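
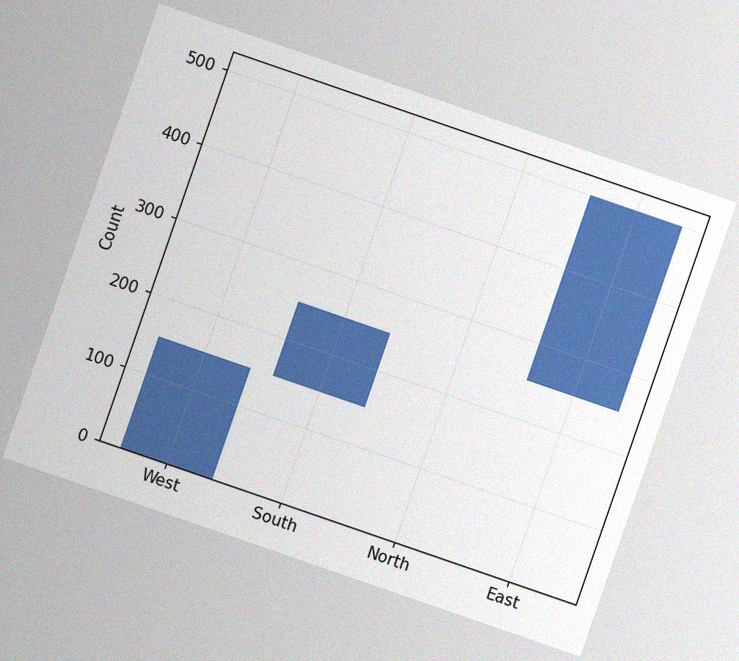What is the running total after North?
The chart is tilted about 19° clockwise, with some photo noise. After North the running total reaches 250.

250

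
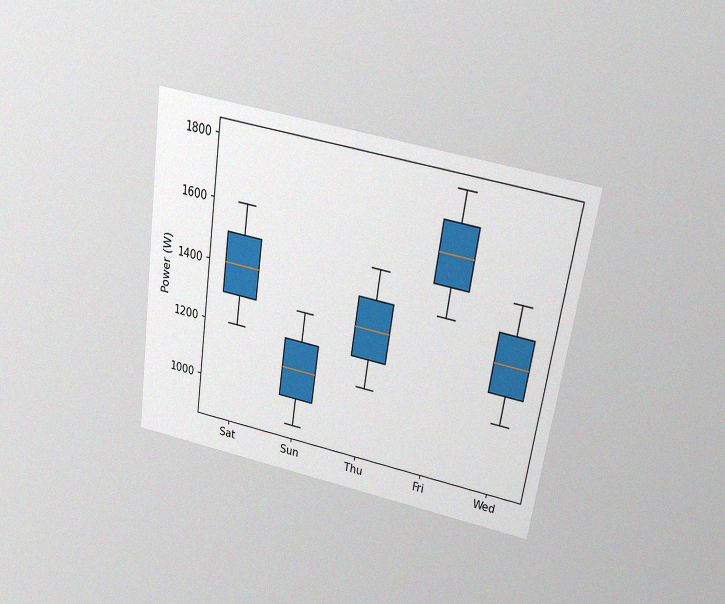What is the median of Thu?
1300W

The chart is tilted about 9° clockwise and viewed slightly from above, with some photo noise. The median line in the Thu box sits at 1300W.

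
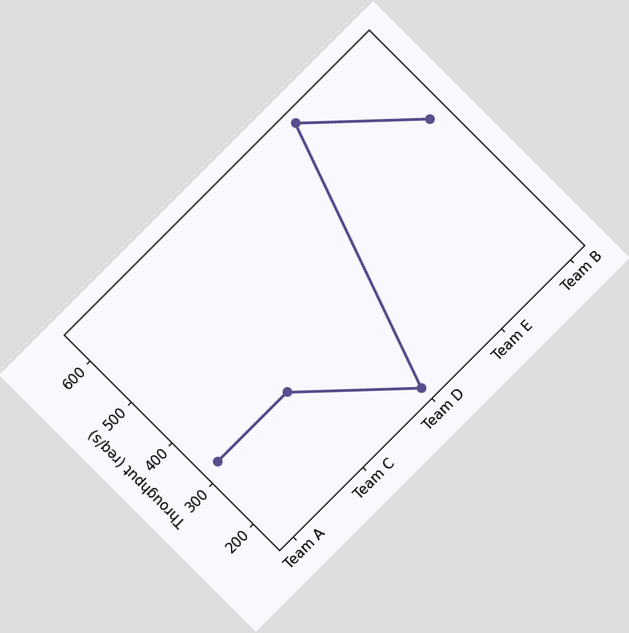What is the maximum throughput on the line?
The chart is tilted about 45° counter-clockwise. The highest point is at Team E, and reading across to the y-axis gives 640req/s.

640req/s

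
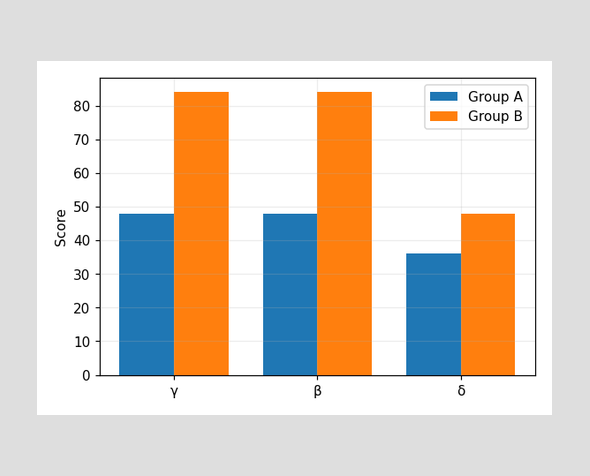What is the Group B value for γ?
84

The Group B bar at γ reaches 84 on the y-axis.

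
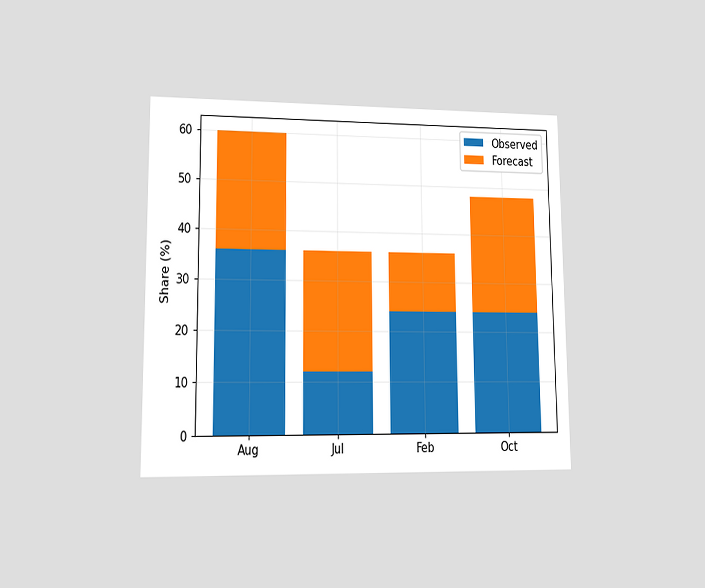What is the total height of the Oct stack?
48%

The chart is viewed at a slight angle. The Oct stack's top reaches 48% on the y-axis.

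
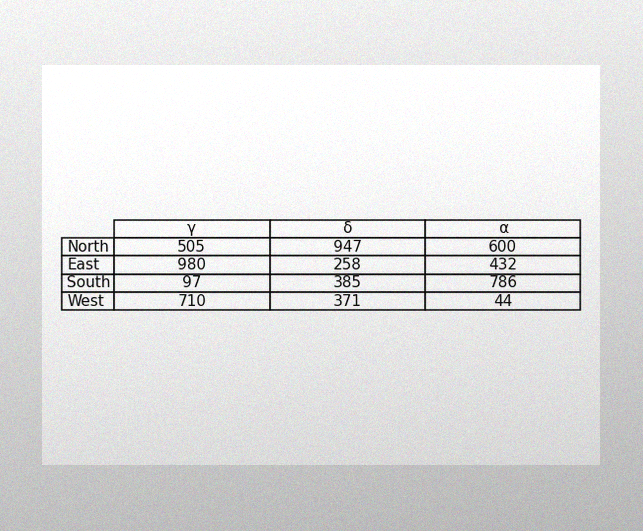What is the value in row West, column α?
The image has some photo noise and uneven lighting. The (West, α) cell reads 44.

44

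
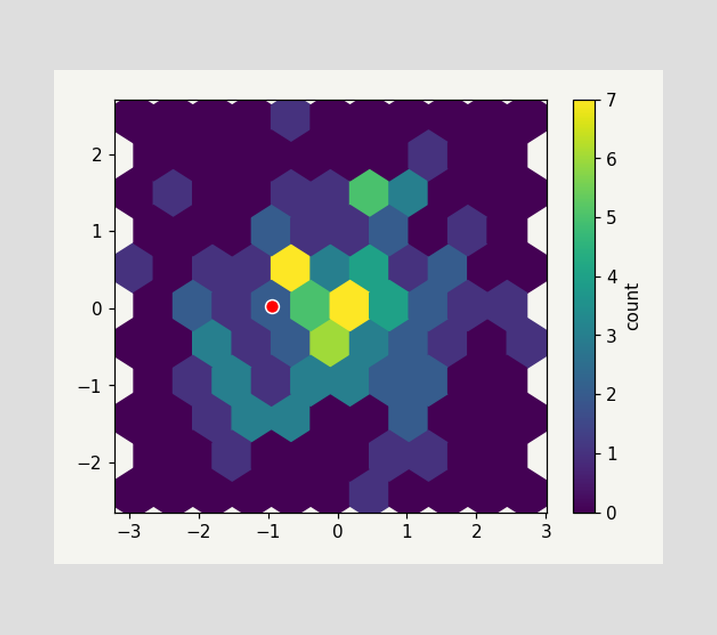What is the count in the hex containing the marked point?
The marked hex reads 2 on the colorbar.

2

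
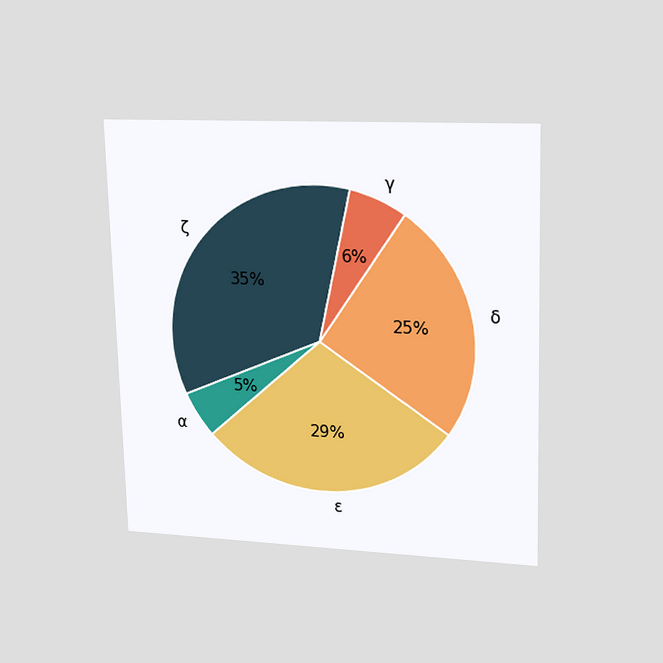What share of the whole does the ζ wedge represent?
The chart is viewed at a slight angle. The ζ slice takes up 35% of the pie.

35%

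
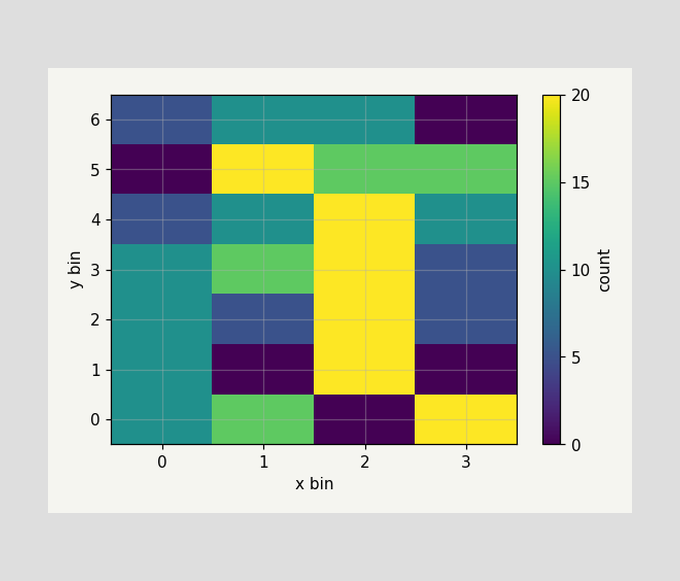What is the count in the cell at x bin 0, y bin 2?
Matching the cell (0, 2) against the colorbar gives 10.

10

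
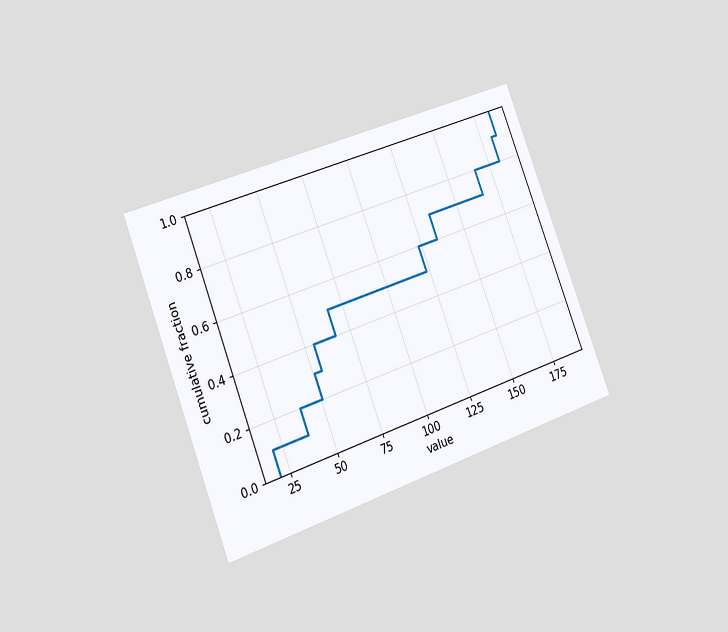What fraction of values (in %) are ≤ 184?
100%

The chart is tilted about 21° counter-clockwise and viewed slightly from the left. At x=184 the ECDF step is at 100%.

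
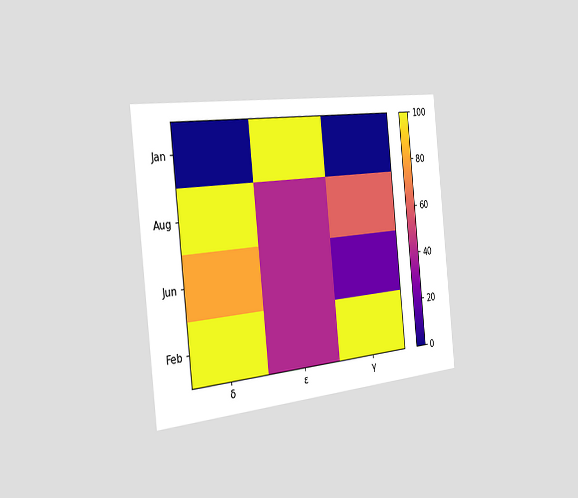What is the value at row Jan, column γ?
The chart is tilted about 6° counter-clockwise and viewed slightly from the left. Matching cell (Jan, γ) against the colorbar gives 0.

0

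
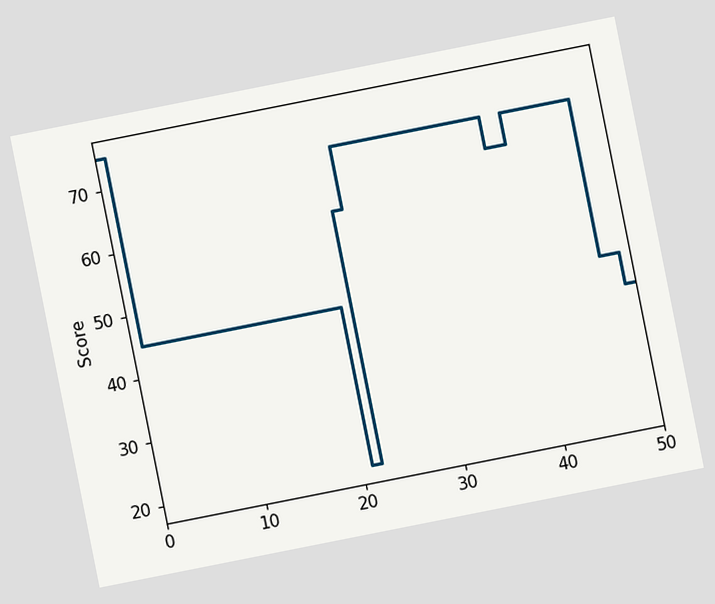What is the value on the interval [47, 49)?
45

The chart is tilted about 11° counter-clockwise. On [47, 49) the step sits at 45.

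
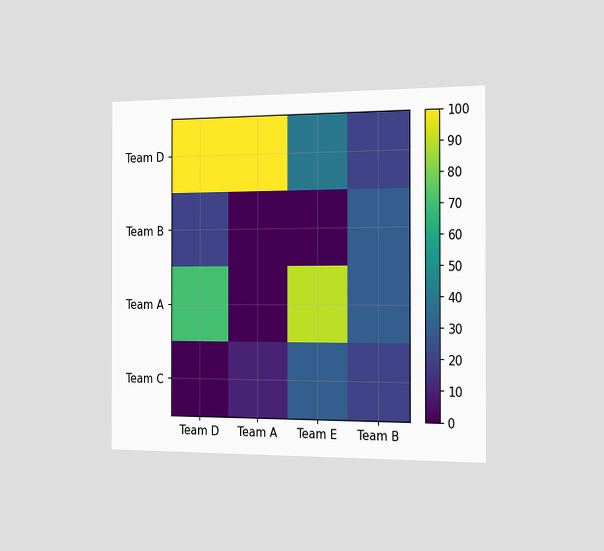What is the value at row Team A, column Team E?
90

The chart is viewed slightly from the right. Matching cell (Team A, Team E) against the colorbar gives 90.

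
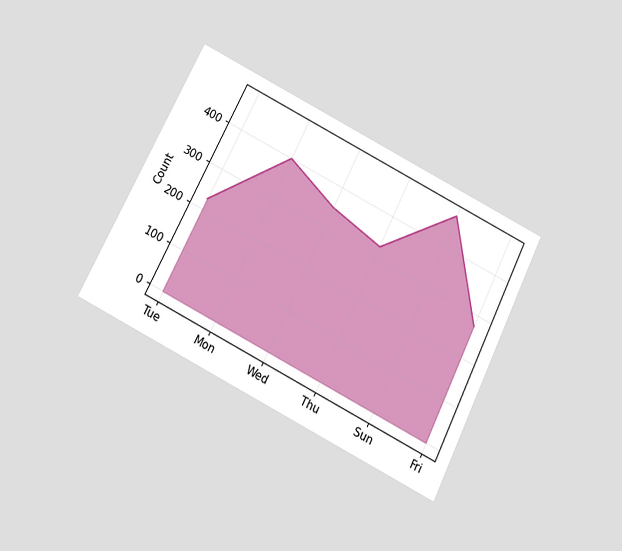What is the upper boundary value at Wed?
350

The chart is tilted about 27° clockwise and viewed slightly from below. At Wed the upper boundary is at 350.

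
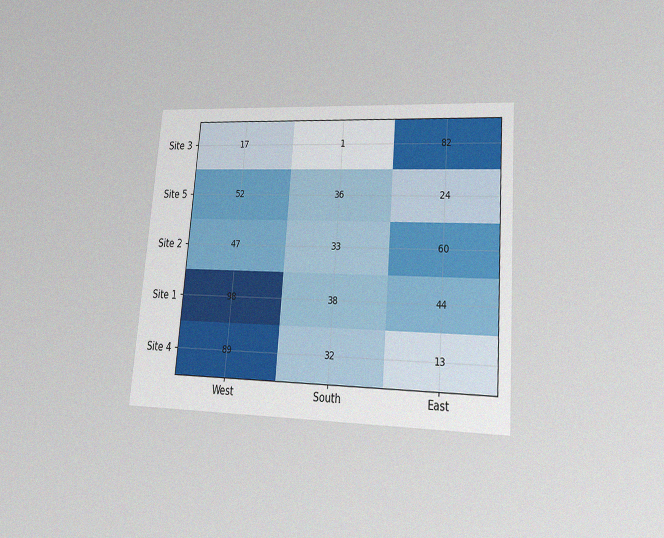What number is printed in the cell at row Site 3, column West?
The chart is tilted about 5° clockwise and viewed at a slight angle, with some photo noise. The (Site 3, West) cell reads 17.

17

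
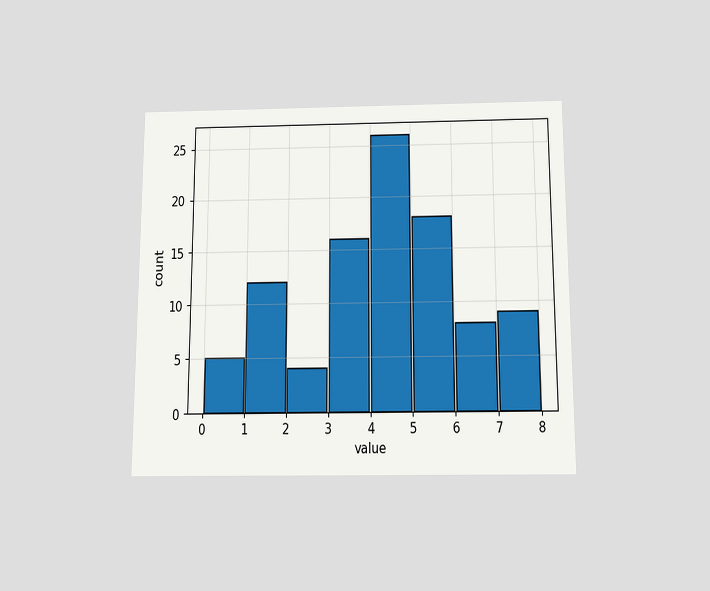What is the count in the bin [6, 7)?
The chart is viewed slightly from below. The [6, 7) bin has height 8.

8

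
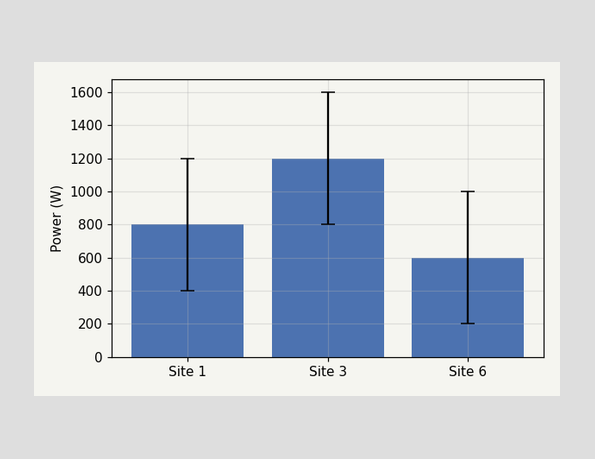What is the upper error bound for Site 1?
1200W

The Site 1 bar's upper whisker reaches 1200W.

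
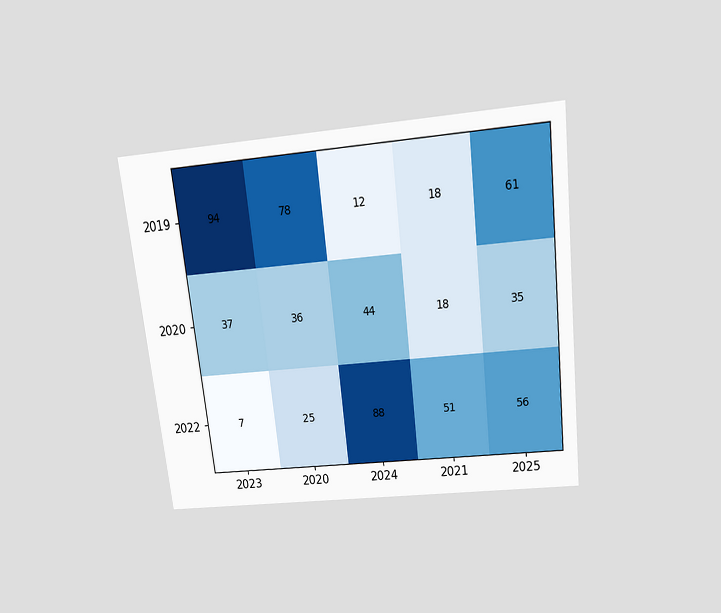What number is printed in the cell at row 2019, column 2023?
The chart is tilted about 7° counter-clockwise and viewed slightly from above. The (2019, 2023) cell reads 94.

94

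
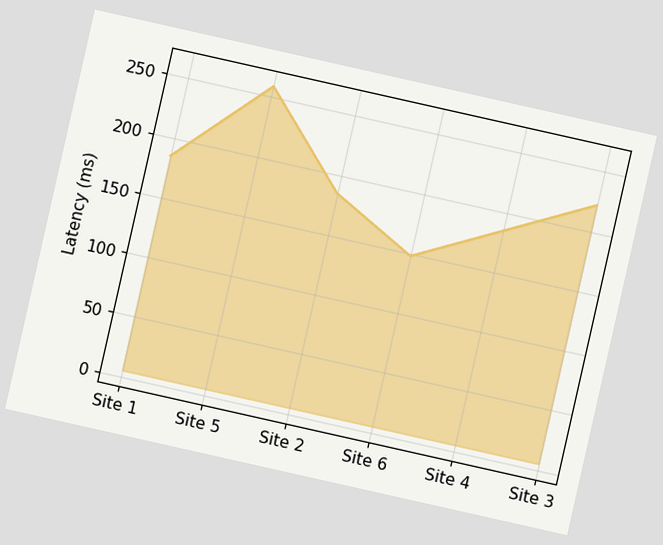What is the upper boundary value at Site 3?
222ms

The chart is tilted about 13° clockwise. At Site 3 the upper boundary is at 222ms.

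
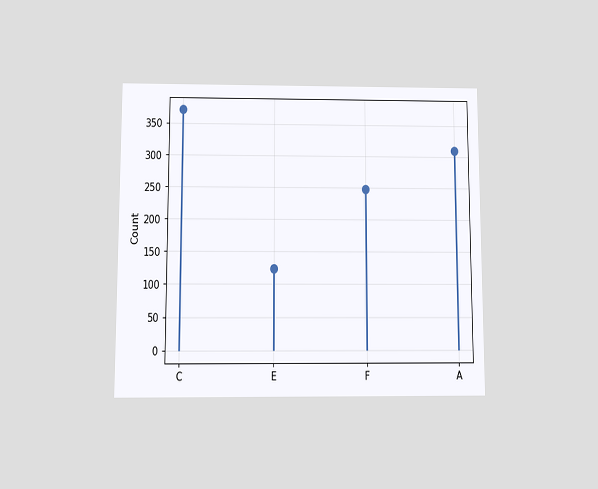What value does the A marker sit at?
The chart is viewed at a slight angle. The A marker sits at 310.

310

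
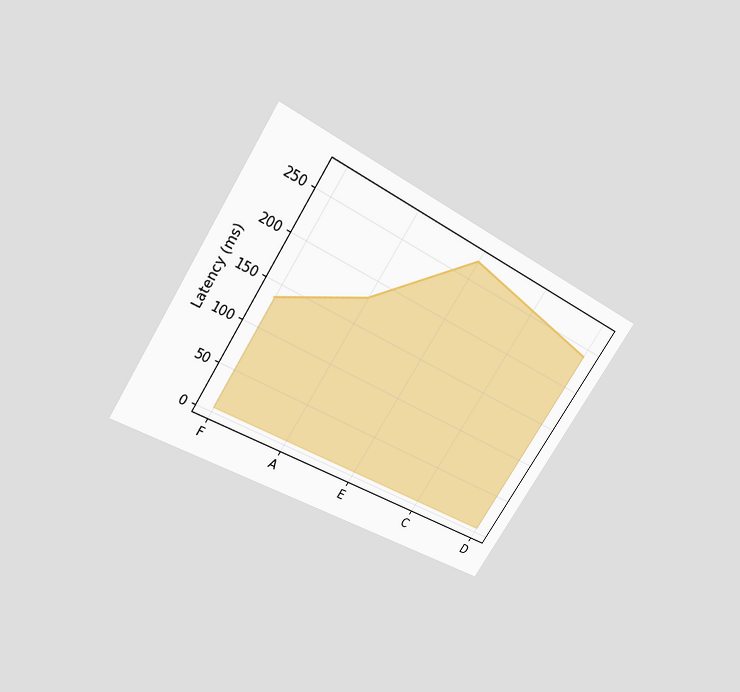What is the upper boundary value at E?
270ms

The chart is tilted about 33° clockwise and viewed slightly from above. At E the upper boundary is at 270ms.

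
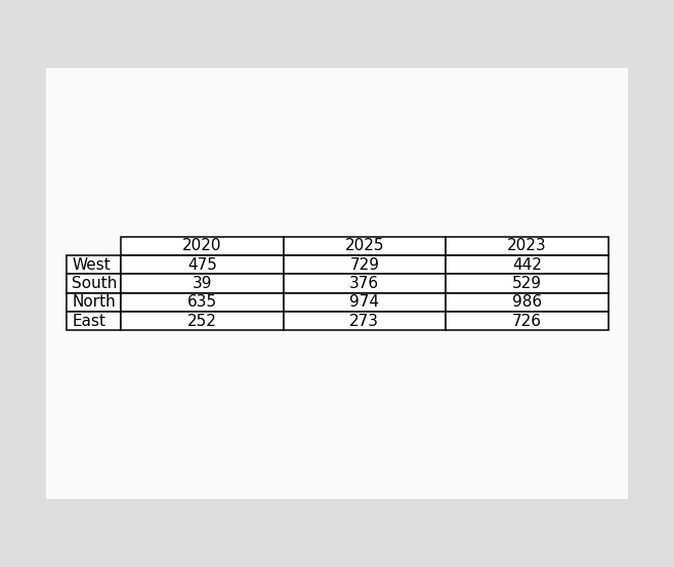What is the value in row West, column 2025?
729

The (West, 2025) cell reads 729.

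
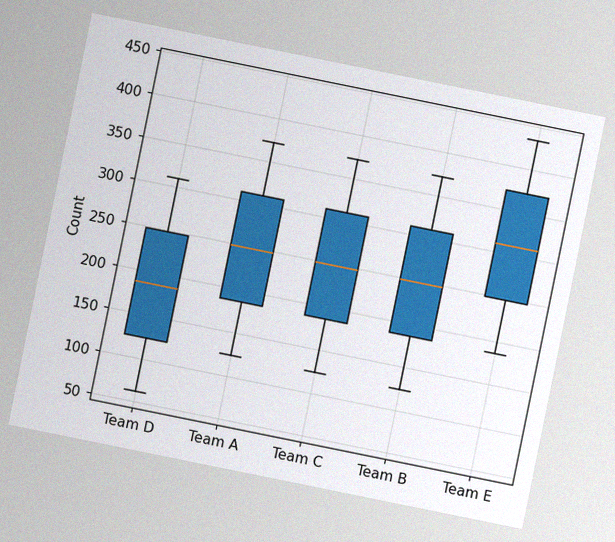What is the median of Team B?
The chart is tilted about 11° clockwise, with some photo noise. The median line in the Team B box sits at 248.

248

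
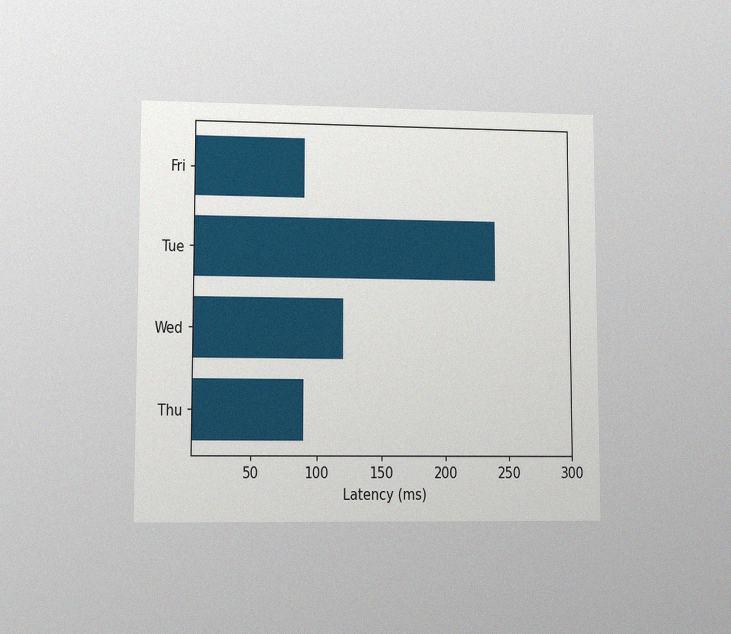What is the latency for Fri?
The chart is viewed at a slight angle, with some photo noise. Reading along the chart's x-axis, the Fri bar reaches 90ms.

90ms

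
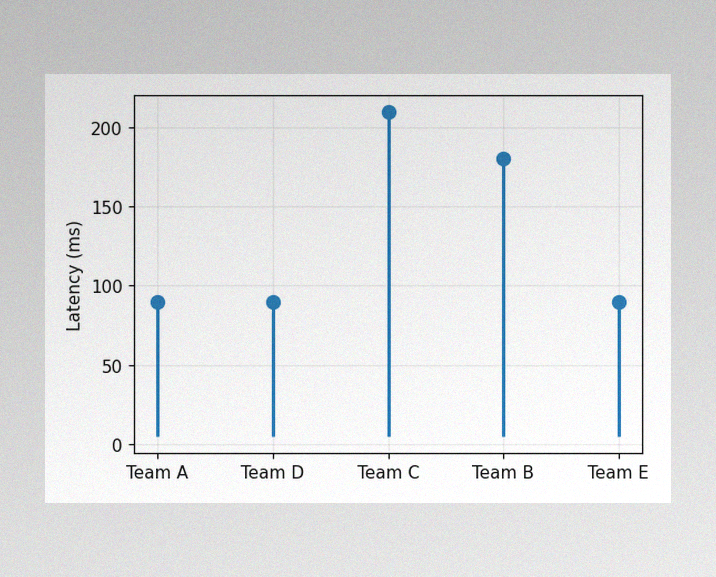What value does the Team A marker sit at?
90ms

The image has some photo noise and uneven lighting. The Team A marker sits at 90ms.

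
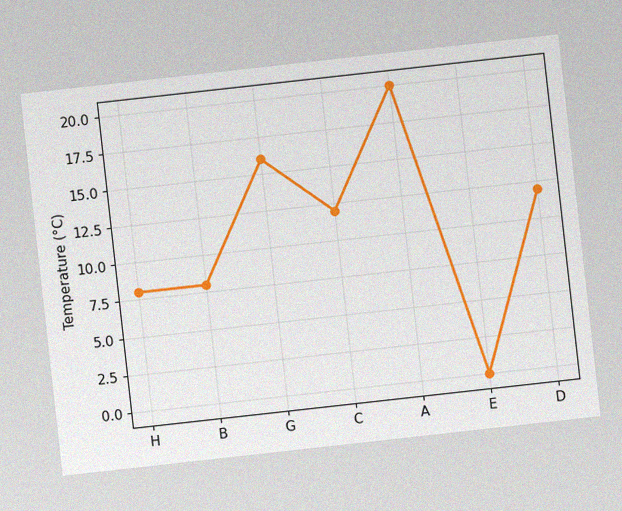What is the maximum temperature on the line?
The chart is tilted about 6° counter-clockwise, with some photo noise. The highest point is at A, and reading across to the y-axis gives 20°C.

20°C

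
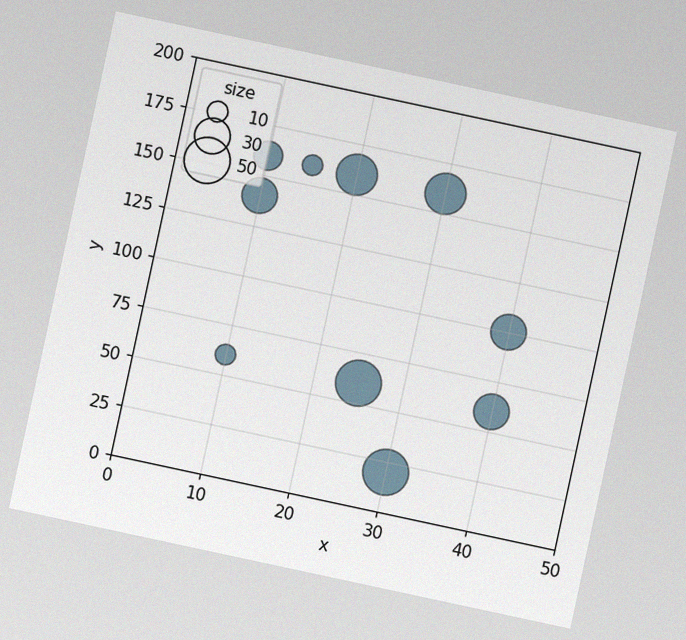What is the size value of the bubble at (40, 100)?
The chart is tilted about 12° clockwise, with some photo noise. Matching the bubble at (40, 100) against the size legend gives 30.

30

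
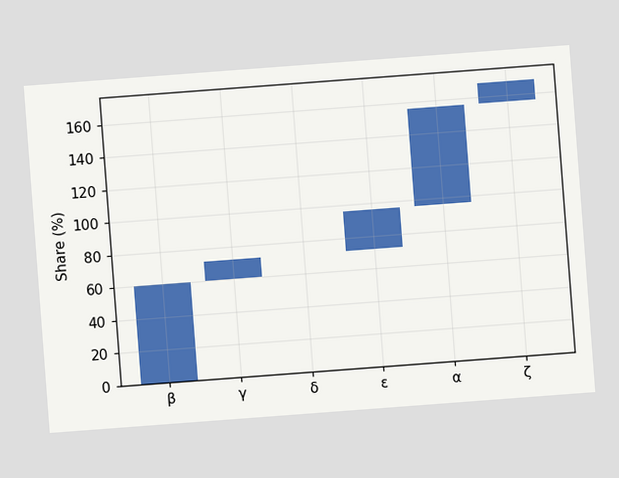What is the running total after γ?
The chart is tilted about 4° counter-clockwise. After γ the running total reaches 72%.

72%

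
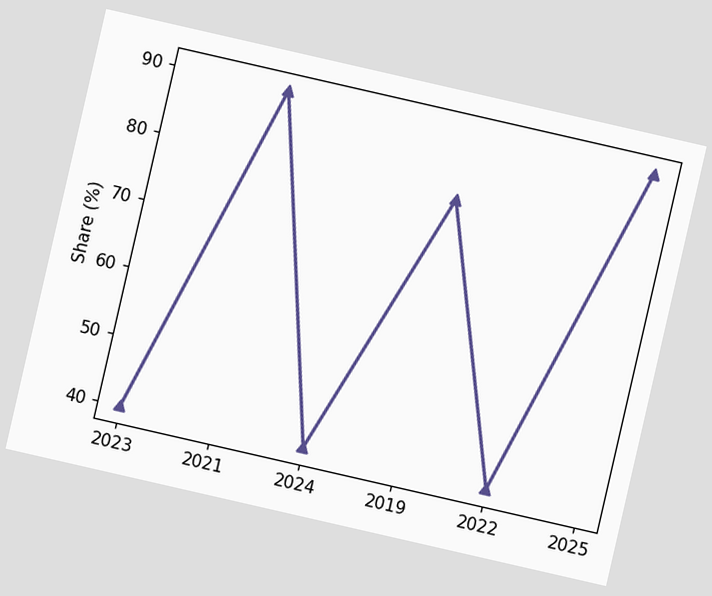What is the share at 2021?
90%

The chart is tilted about 13° clockwise. At 2021, the line is at 90%.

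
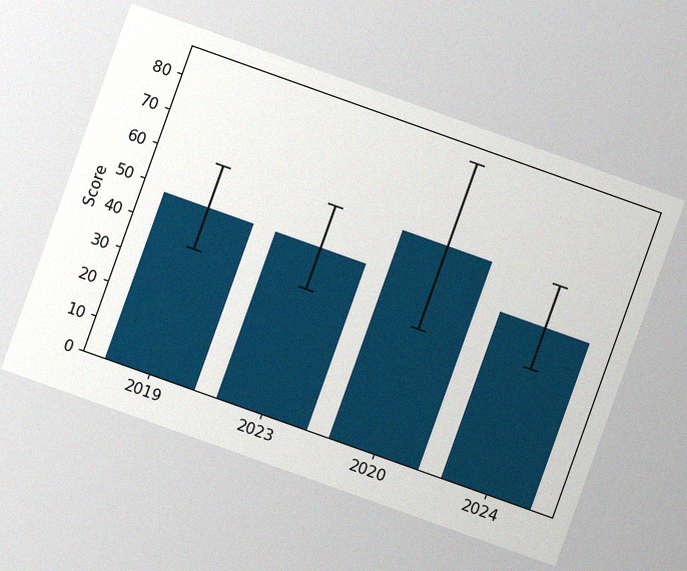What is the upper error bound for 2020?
The chart is tilted about 20° clockwise, with some photo noise. The 2020 bar's upper whisker reaches 84.

84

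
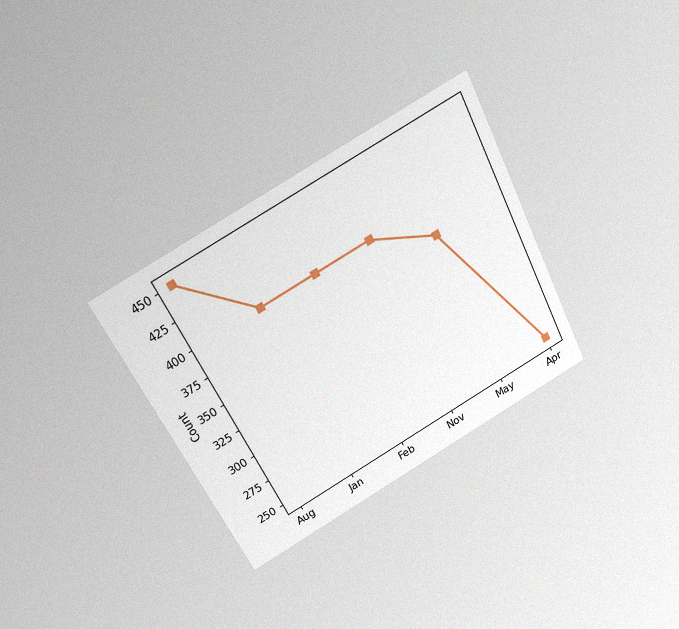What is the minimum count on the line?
250

The chart is tilted about 27° counter-clockwise and viewed slightly from above, with some photo noise. The lowest point is at Apr, and reading across to the y-axis gives 250.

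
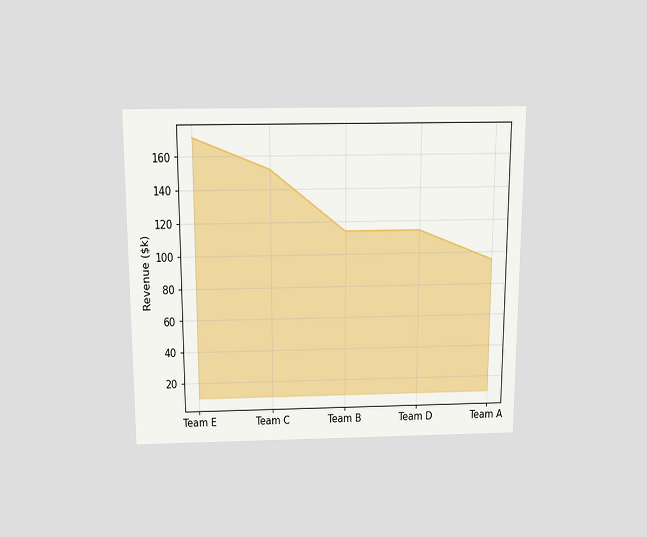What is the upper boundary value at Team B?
The chart is viewed slightly from above. At Team B the upper boundary is at $114k.

$114k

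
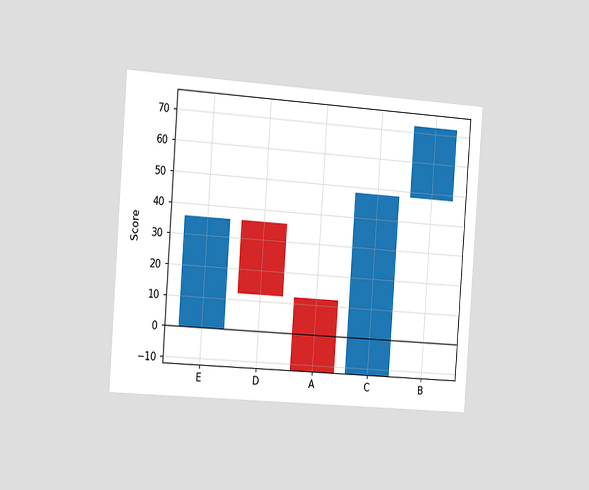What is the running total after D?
12

The chart is tilted about 4° clockwise and viewed slightly from the left. After D the running total reaches 12.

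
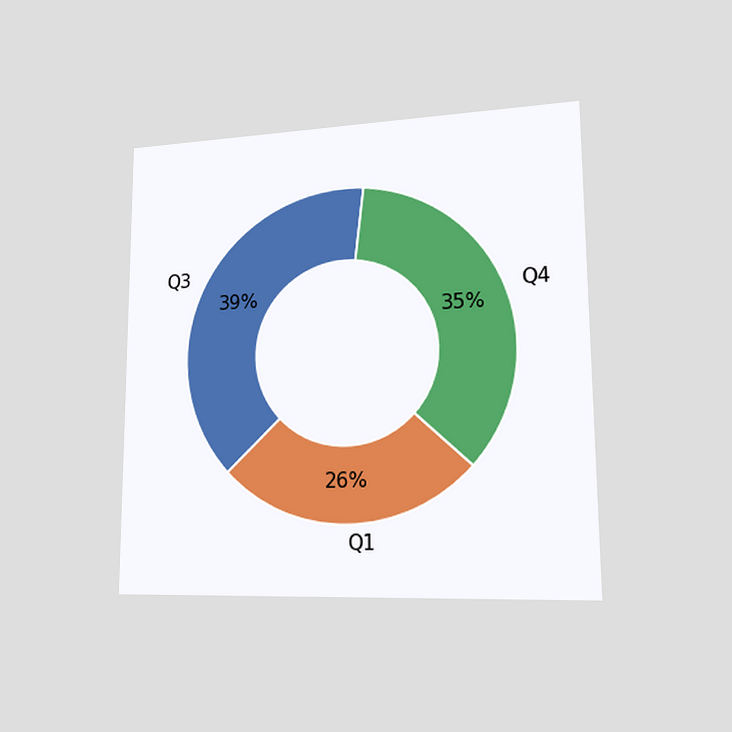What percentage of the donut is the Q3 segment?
The chart is viewed slightly from the right. The Q3 segment takes up 39% of the ring.

39%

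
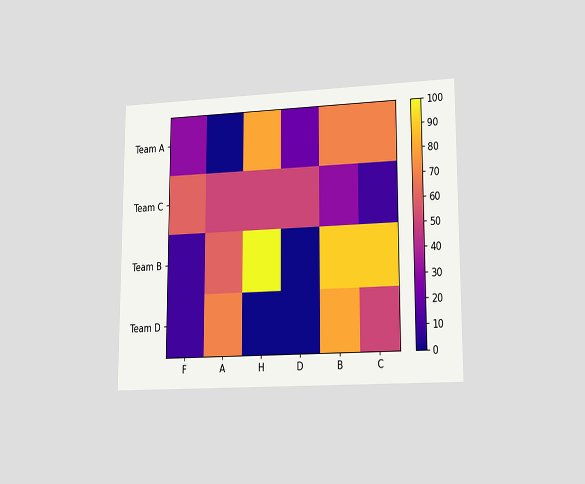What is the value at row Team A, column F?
30

The chart is viewed at a slight angle. Matching cell (Team A, F) against the colorbar gives 30.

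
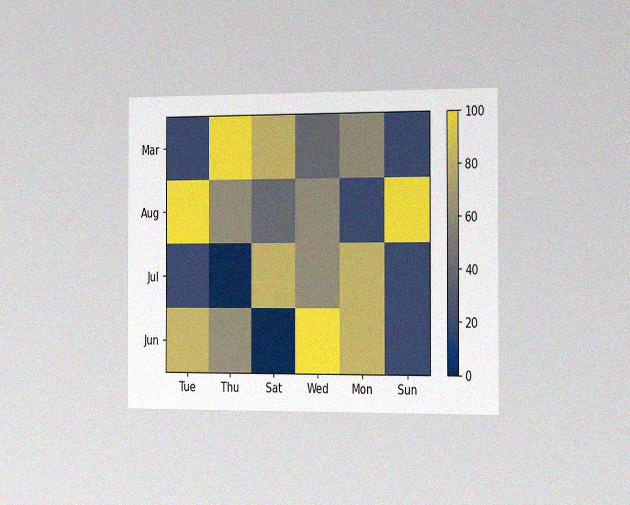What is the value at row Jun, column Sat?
0

The chart is viewed slightly from the right, with some photo noise. Matching cell (Jun, Sat) against the colorbar gives 0.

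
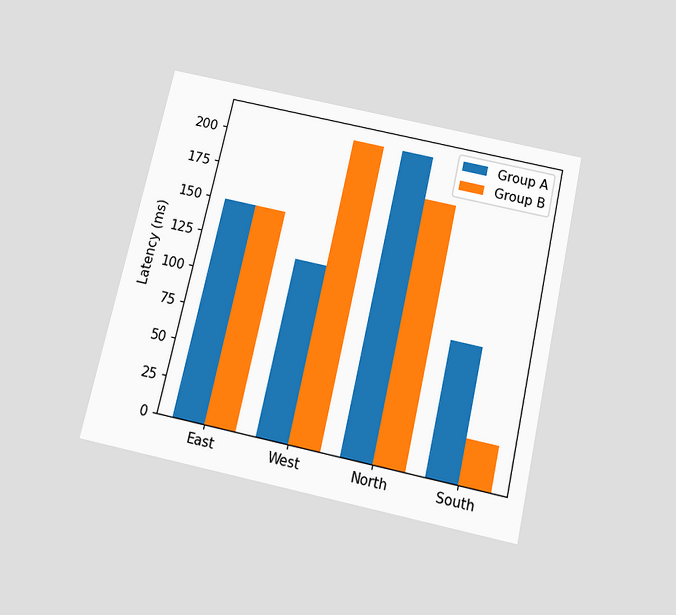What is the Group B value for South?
30ms

The chart is tilted about 13° clockwise and viewed slightly from below. The Group B bar at South reaches 30ms on the y-axis.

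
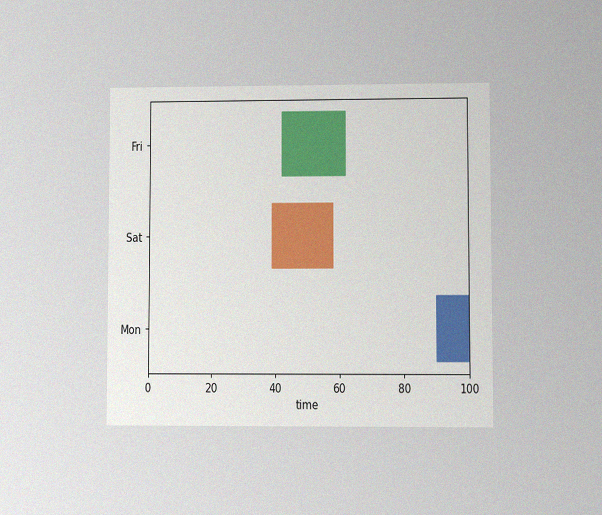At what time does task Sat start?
39

The chart is viewed at a slight angle, with some photo noise. The Sat bar begins at t=39.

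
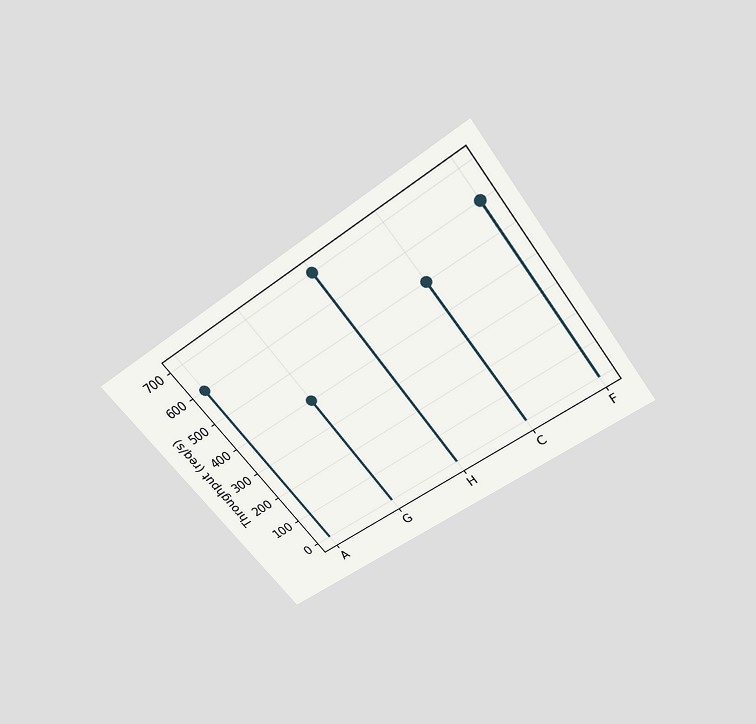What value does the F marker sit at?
The chart is tilted about 37° counter-clockwise and viewed slightly from above. The F marker sits at 600req/s.

600req/s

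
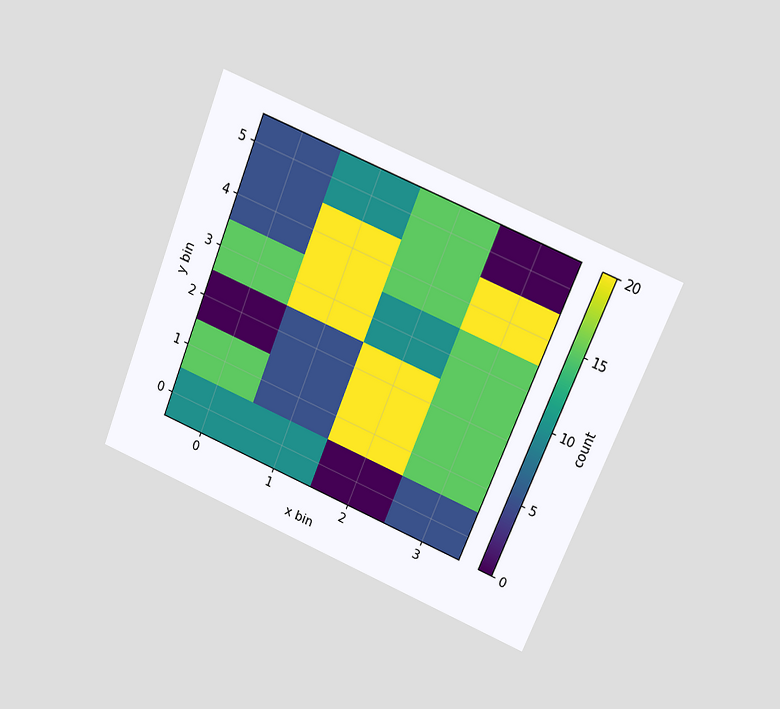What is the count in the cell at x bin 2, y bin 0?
0

The chart is tilted about 22° clockwise and viewed at a slight angle. Matching the cell (2, 0) against the colorbar gives 0.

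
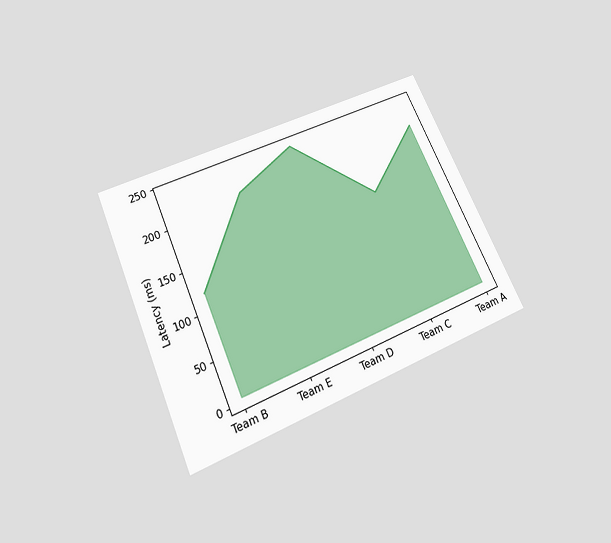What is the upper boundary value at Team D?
240ms

The chart is tilted about 24° counter-clockwise and viewed slightly from below. At Team D the upper boundary is at 240ms.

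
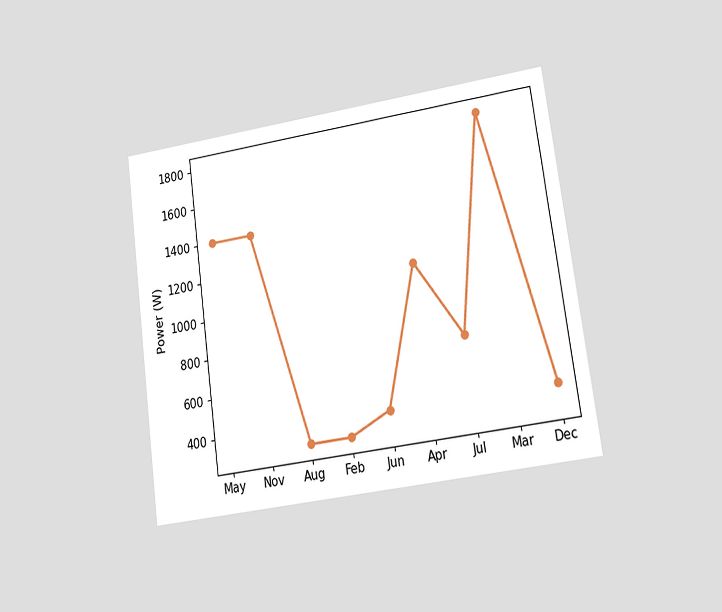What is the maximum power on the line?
The chart is tilted about 8° counter-clockwise and viewed at a slight angle. The highest point is at Mar, and reading across to the y-axis gives 1800W.

1800W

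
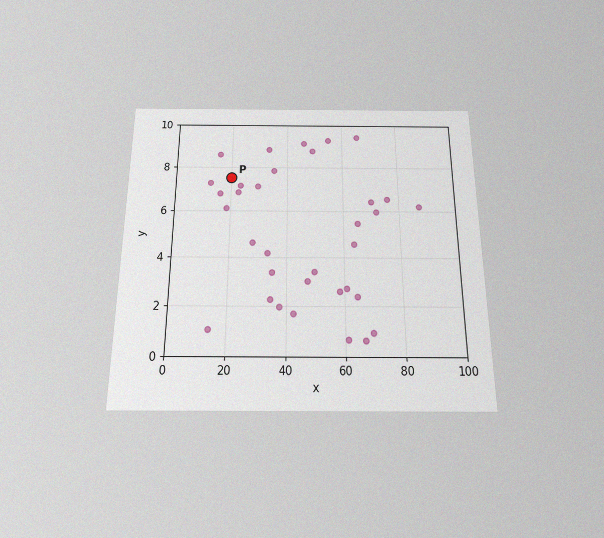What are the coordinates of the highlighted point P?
The chart is viewed slightly from below, with some photo noise. Following the gridlines from P to each axis, P sits at (20, 7.5).

(20, 7.5)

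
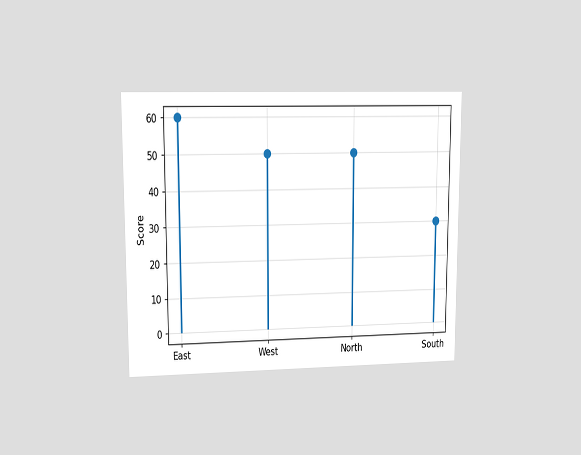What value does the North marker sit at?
The chart is viewed at a slight angle. The North marker sits at 50.

50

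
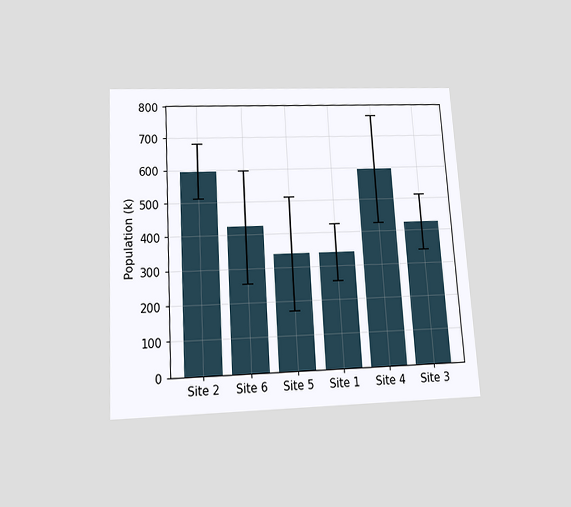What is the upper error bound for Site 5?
510k

The chart is tilted about 3° counter-clockwise and viewed slightly from below. The Site 5 bar's upper whisker reaches 510k.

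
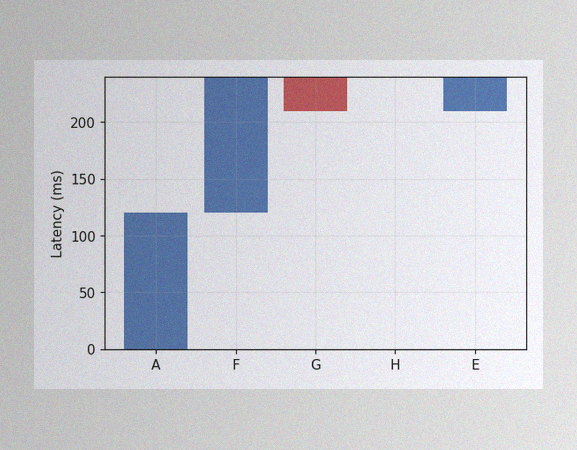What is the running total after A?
The image has some photo noise and uneven lighting. After A the running total reaches 120ms.

120ms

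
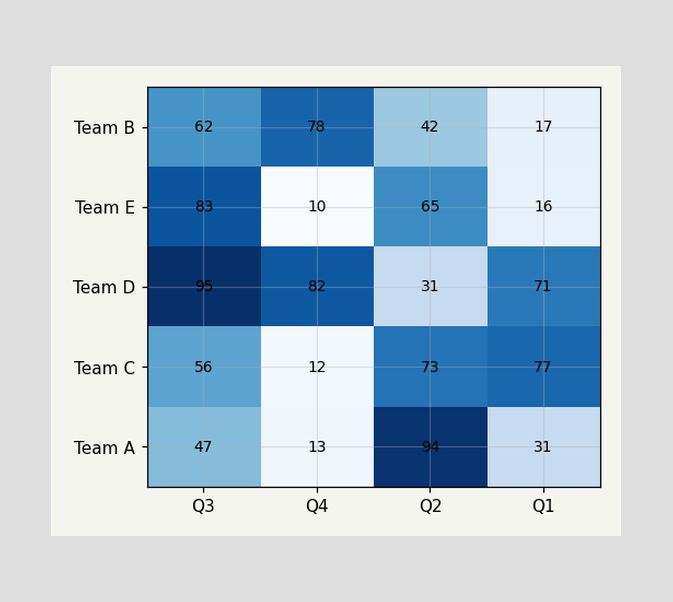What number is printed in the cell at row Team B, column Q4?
78

The (Team B, Q4) cell reads 78.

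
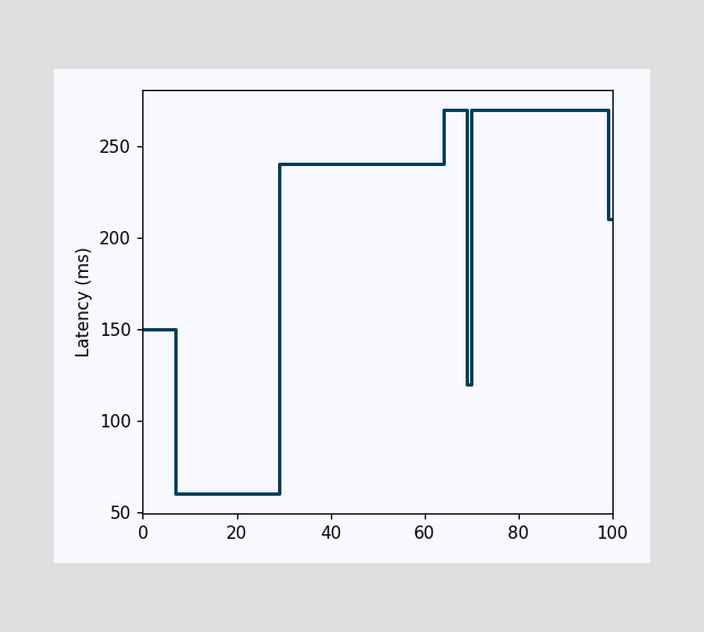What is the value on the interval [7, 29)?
On [7, 29) the step sits at 60ms.

60ms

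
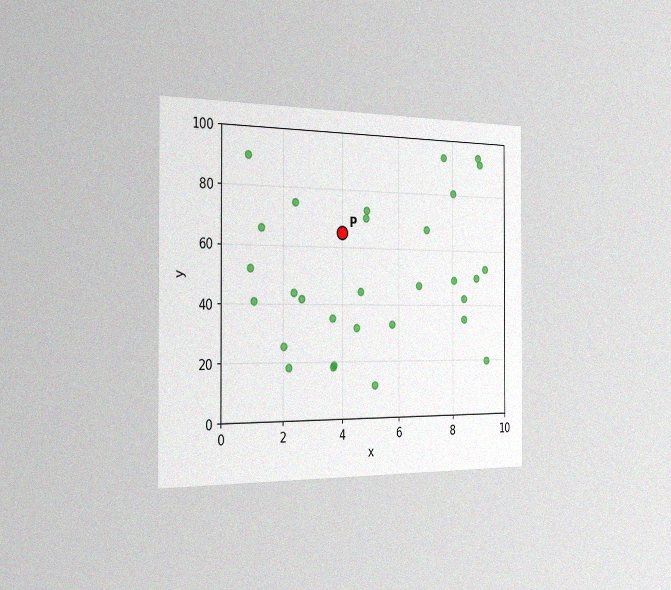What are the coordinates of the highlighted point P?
The chart is viewed slightly from the left, with some photo noise. Following the gridlines from P to each axis, P sits at (4, 65).

(4, 65)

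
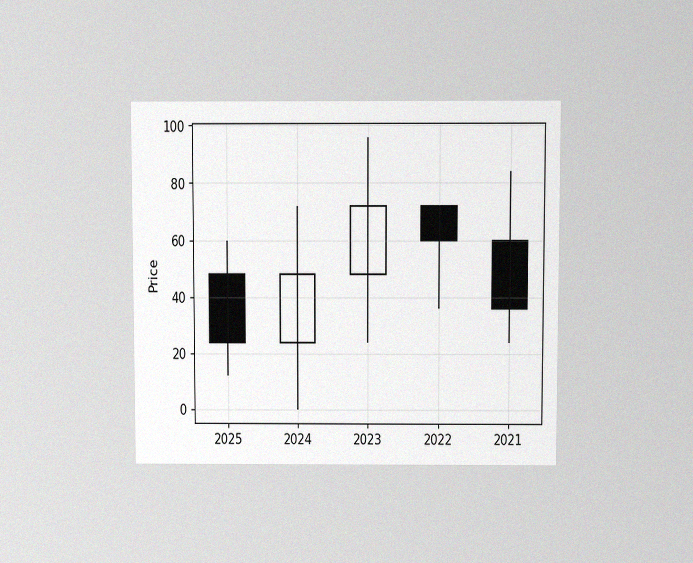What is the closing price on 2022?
The chart is viewed at a slight angle, with some photo noise. The 2022 candle closes at 60.

60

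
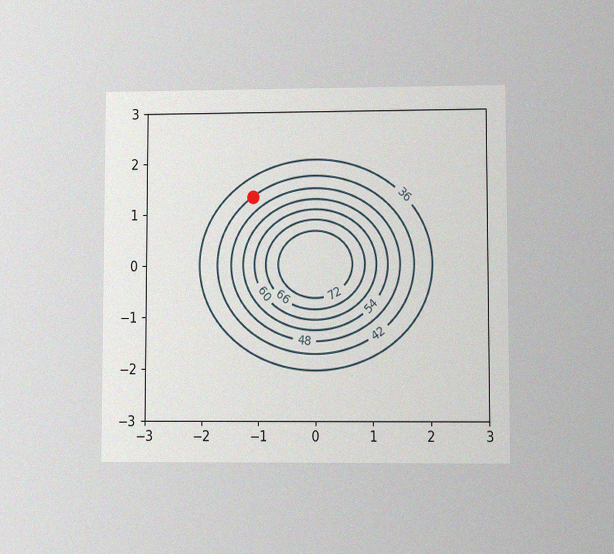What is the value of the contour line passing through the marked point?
42

The chart is viewed at a slight angle, with some photo noise. The marked point sits on the contour labelled 42.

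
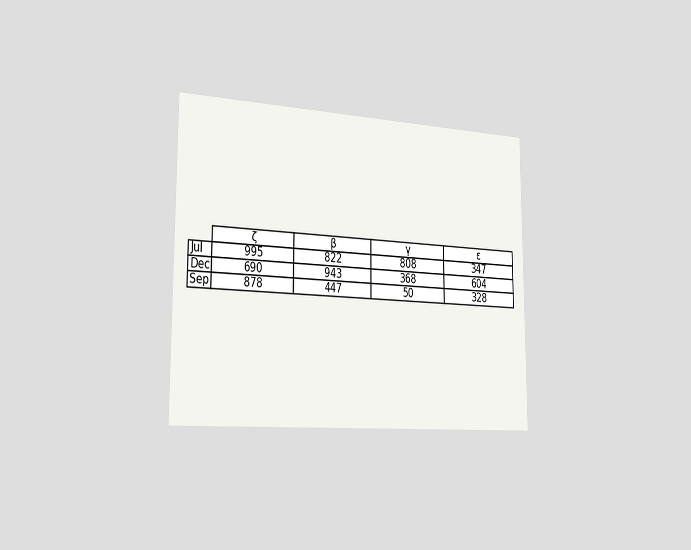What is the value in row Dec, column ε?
The chart is viewed slightly from the left. The (Dec, ε) cell reads 604.

604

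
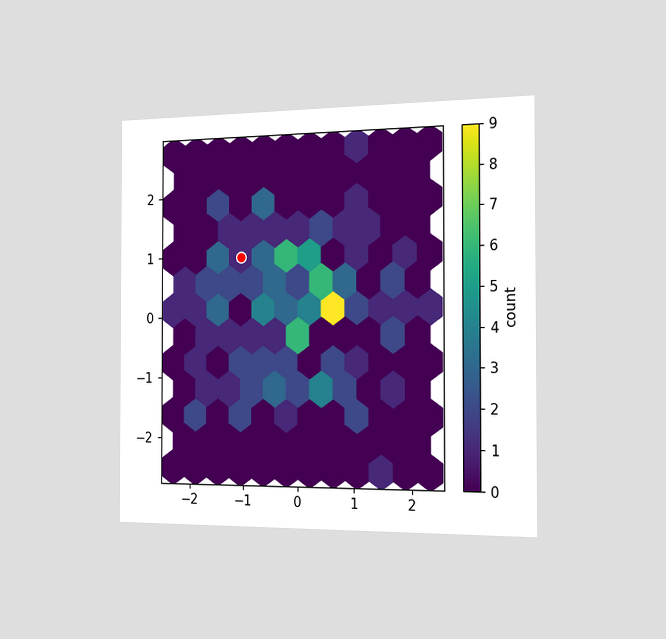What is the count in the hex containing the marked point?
1

The chart is viewed slightly from the right. The marked hex reads 1 on the colorbar.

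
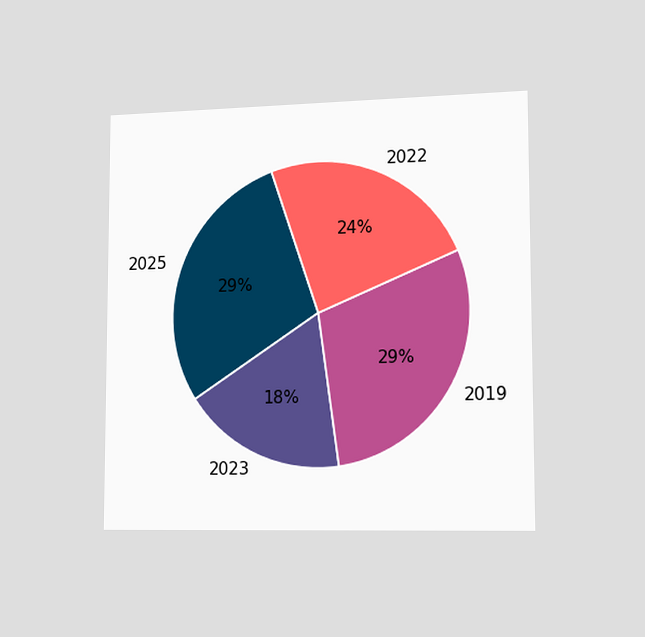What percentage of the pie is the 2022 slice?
The chart is viewed slightly from the right. The 2022 slice takes up 24% of the pie.

24%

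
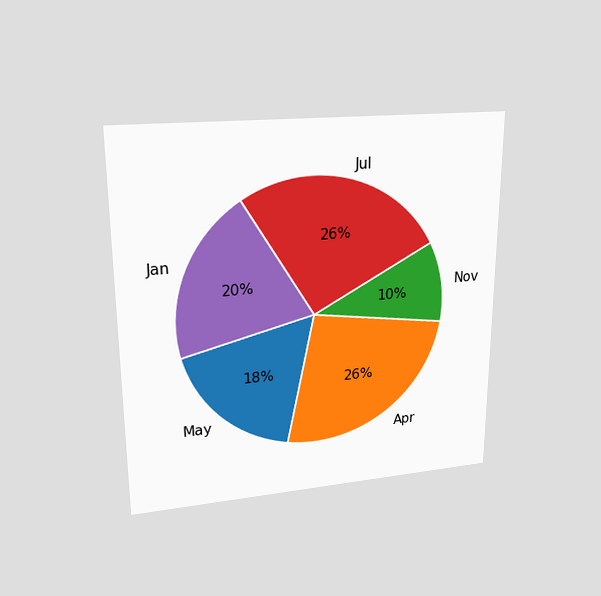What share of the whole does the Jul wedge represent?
The chart is viewed at a slight angle. The Jul slice takes up 26% of the pie.

26%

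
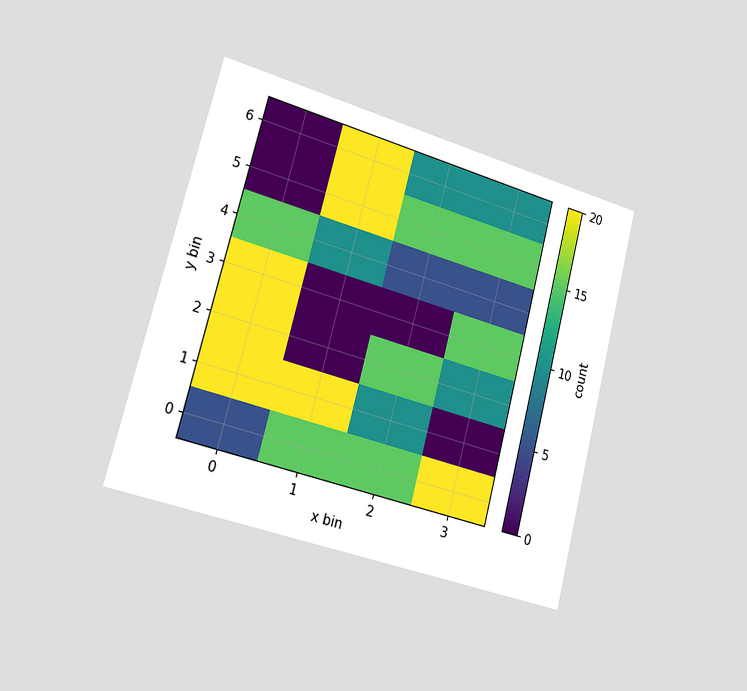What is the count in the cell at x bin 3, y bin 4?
5

The chart is tilted about 15° clockwise and viewed slightly from the left. Matching the cell (3, 4) against the colorbar gives 5.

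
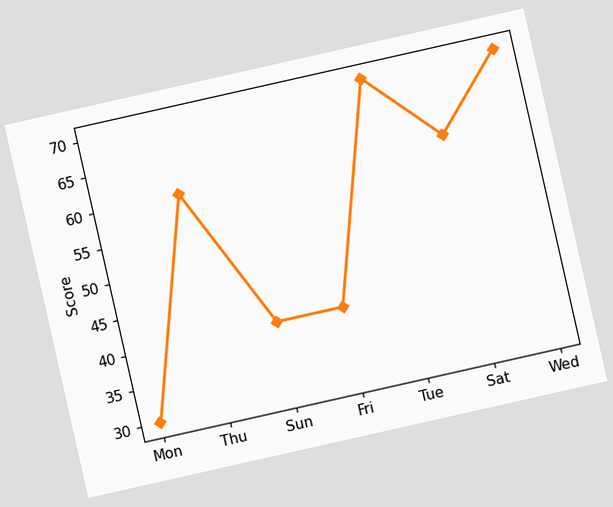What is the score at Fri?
40

The chart is tilted about 13° counter-clockwise. At Fri, the line is at 40.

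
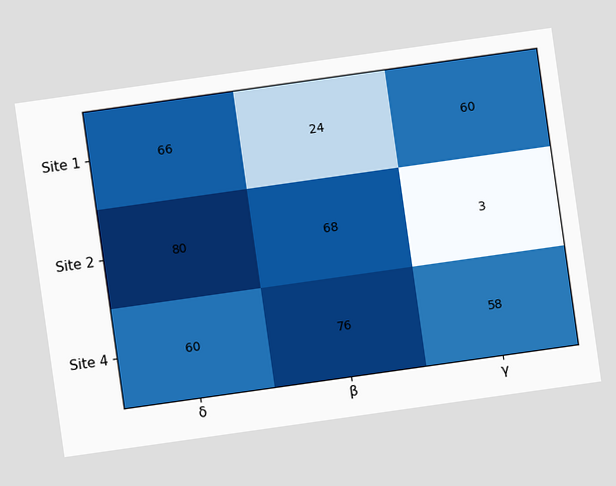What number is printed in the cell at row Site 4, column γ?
The chart is tilted about 8° counter-clockwise. The (Site 4, γ) cell reads 58.

58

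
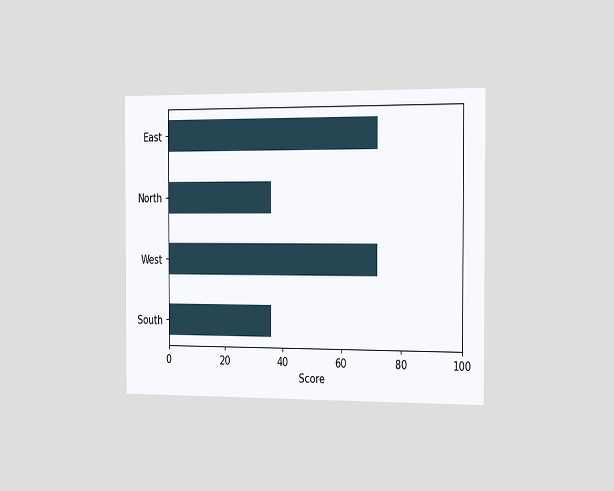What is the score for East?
The chart is viewed slightly from the right. Reading along the chart's x-axis, the East bar reaches 72.

72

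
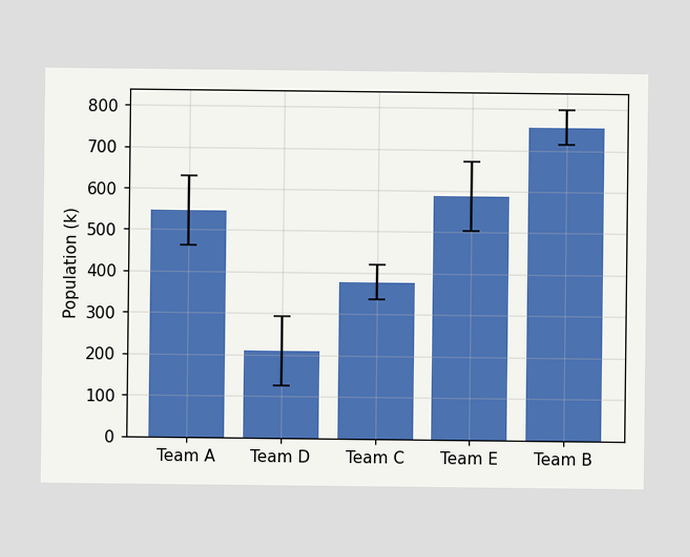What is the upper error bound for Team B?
The Team B bar's upper whisker reaches 798k.

798k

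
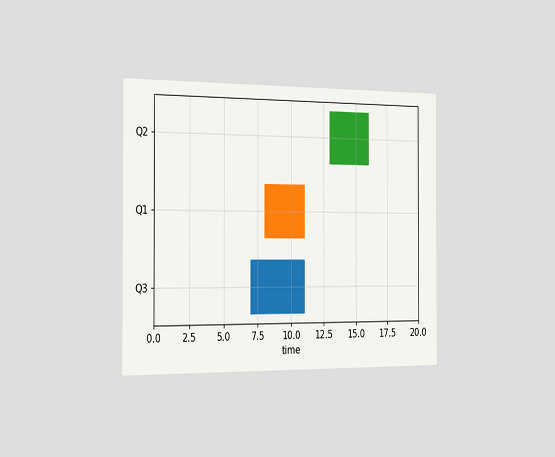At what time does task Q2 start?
13

The chart is viewed slightly from the left. The Q2 bar begins at t=13.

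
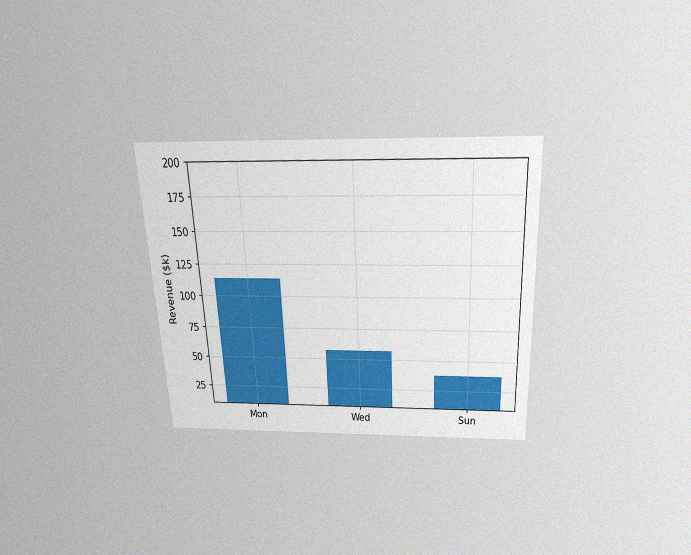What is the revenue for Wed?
The chart is tilted about 3° counter-clockwise and viewed slightly from above, with some photo noise. Reading along the chart's y-axis, the Wed bar reaches $57k.

$57k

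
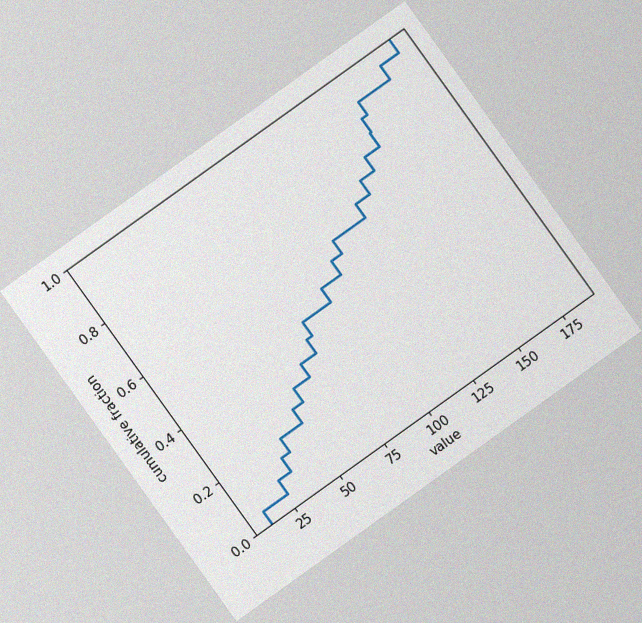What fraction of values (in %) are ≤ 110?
The chart is tilted about 36° counter-clockwise, with some photo noise. At x=110 the ECDF step is at 60%.

60%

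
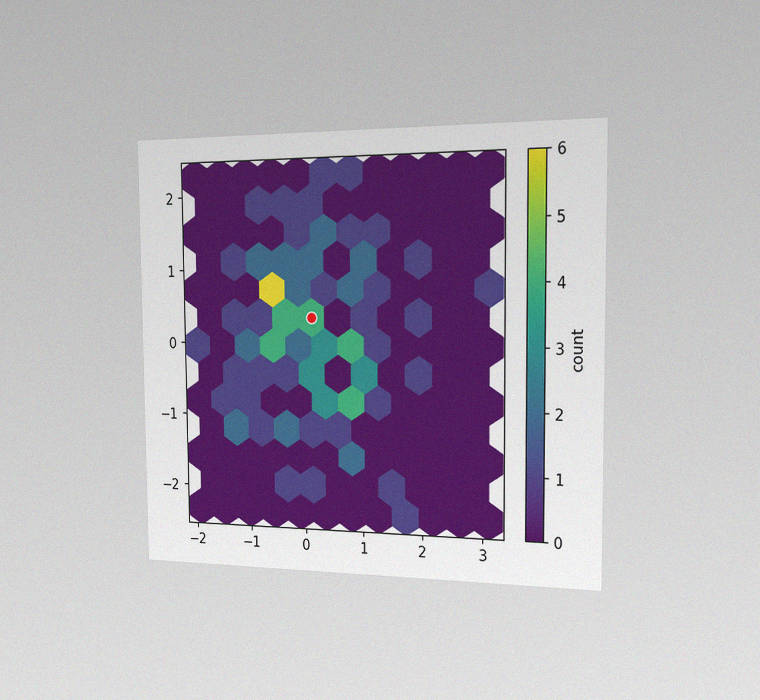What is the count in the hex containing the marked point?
4

The chart is viewed slightly from the right, with some photo noise. The marked hex reads 4 on the colorbar.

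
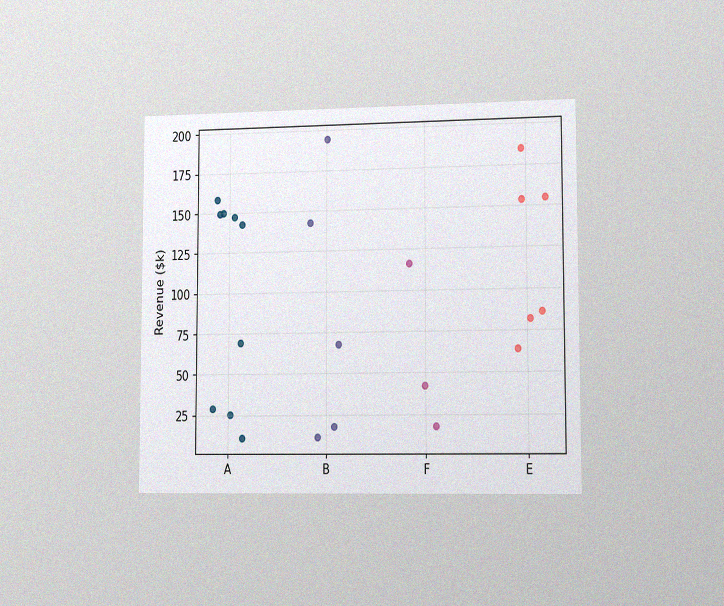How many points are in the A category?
The chart is viewed slightly from the right, with some photo noise. Counting the markers in the A column gives 9.

9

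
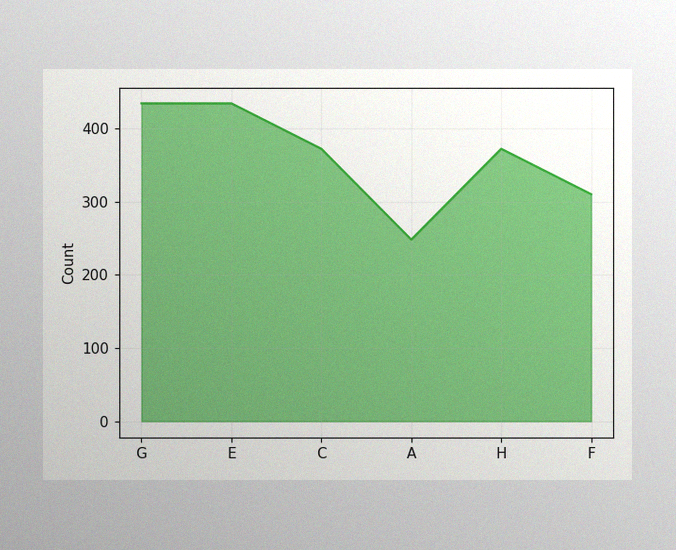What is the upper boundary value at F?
310

The image has some photo noise and uneven lighting. At F the upper boundary is at 310.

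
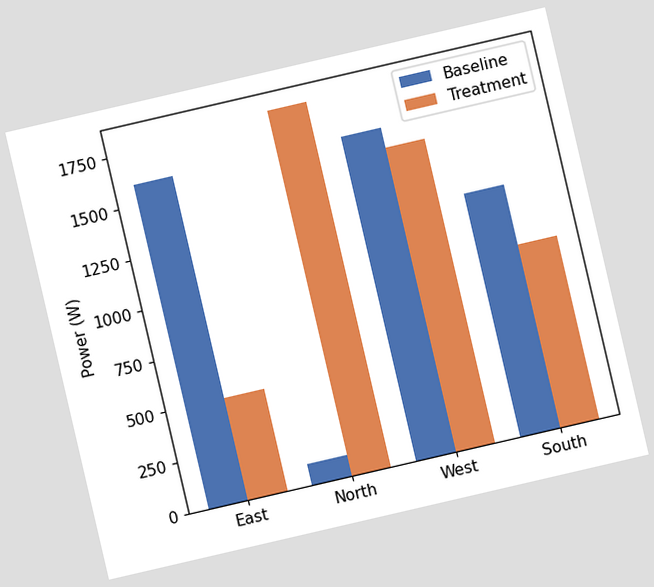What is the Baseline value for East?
The chart is tilted about 13° counter-clockwise. The Baseline bar at East reaches 1600W on the y-axis.

1600W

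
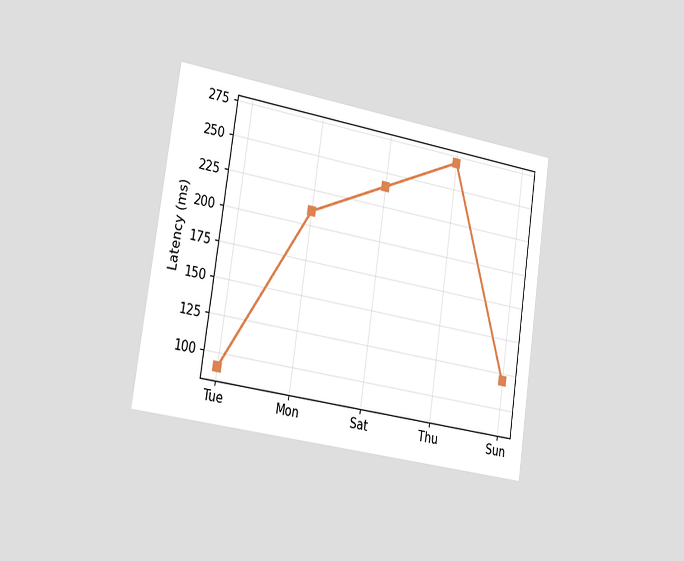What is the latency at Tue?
The chart is tilted about 8° clockwise and viewed slightly from the left. At Tue, the line is at 90ms.

90ms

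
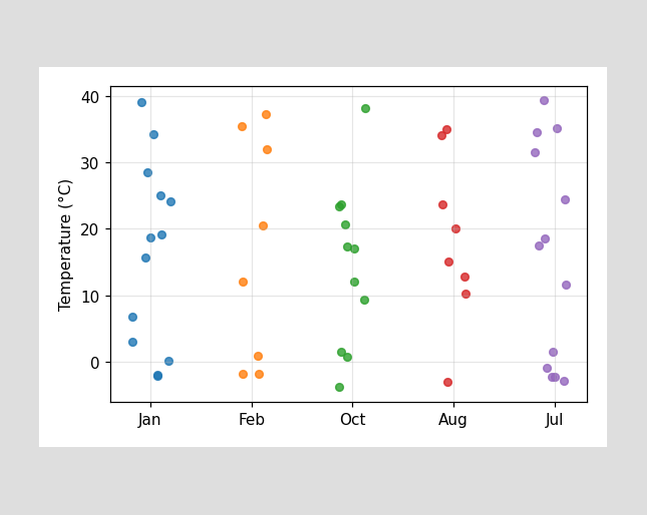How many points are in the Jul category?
13

Counting the markers in the Jul column gives 13.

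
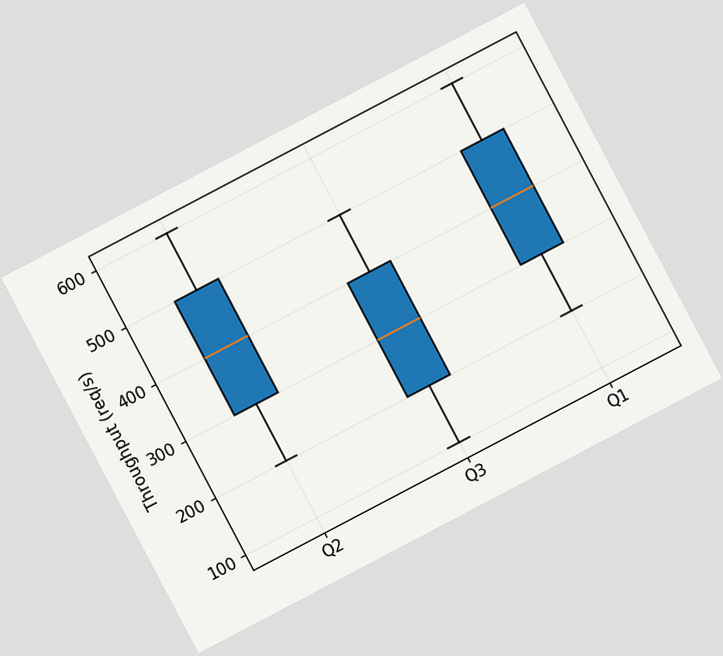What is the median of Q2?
The chart is tilted about 28° counter-clockwise. The median line in the Q2 box sits at 400req/s.

400req/s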